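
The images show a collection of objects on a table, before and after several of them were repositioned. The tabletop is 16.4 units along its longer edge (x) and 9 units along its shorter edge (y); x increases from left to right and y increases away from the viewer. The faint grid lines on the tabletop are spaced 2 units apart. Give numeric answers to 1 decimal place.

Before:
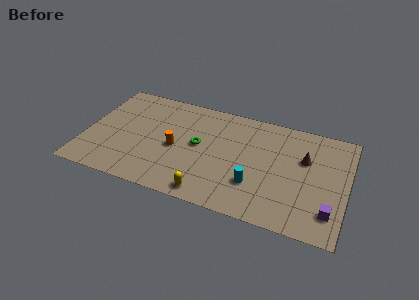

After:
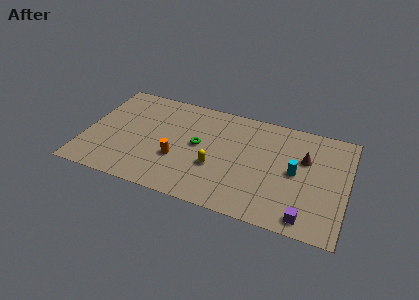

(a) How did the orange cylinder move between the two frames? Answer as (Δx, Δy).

(0.2, -0.9)

The orange cylinder was at about (5.7, 4.1) and moved to about (5.9, 3.2).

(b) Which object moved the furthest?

the cyan cylinder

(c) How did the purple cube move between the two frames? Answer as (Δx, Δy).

(-1.4, -0.9)

From the two frames, the purple cube sits at roughly (15.5, 2.0) before and (14.1, 1.1) after.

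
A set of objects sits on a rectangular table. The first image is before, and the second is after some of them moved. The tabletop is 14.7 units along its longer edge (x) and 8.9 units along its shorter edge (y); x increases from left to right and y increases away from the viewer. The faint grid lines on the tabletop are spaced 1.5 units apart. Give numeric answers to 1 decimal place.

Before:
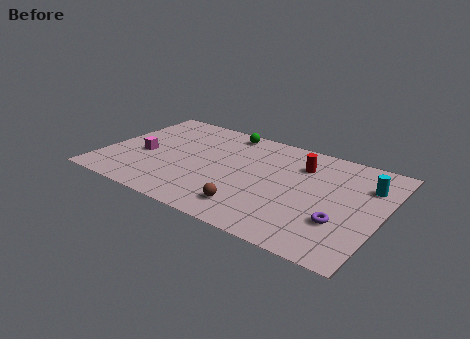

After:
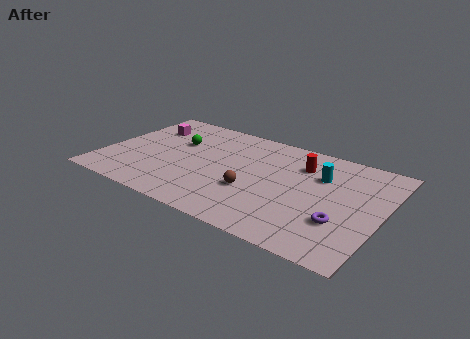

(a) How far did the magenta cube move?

2.7

From (2.1, 3.8) to (1.8, 6.5), the magenta cube covered √(0.3² + 2.7²) ≈ 2.7 units.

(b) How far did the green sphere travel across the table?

3.2

The green sphere moved from about (5.9, 7.9) to (3.6, 5.7), a distance of √(2.3² + 2.2²) ≈ 3.2.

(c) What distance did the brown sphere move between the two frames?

1.5

The brown sphere was near (8.3, 1.7) before and (8.1, 3.2) after, so it travelled √(0.2² + 1.5²) ≈ 1.5 units.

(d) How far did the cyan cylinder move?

2.4

From (13.7, 6.4) to (11.3, 6.1), the cyan cylinder covered √(2.4² + 0.3²) ≈ 2.4 units.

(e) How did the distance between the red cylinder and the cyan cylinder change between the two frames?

-2.3

Before: roughly 3.5 units apart; after: 1.2. That's 2.3 units closer together.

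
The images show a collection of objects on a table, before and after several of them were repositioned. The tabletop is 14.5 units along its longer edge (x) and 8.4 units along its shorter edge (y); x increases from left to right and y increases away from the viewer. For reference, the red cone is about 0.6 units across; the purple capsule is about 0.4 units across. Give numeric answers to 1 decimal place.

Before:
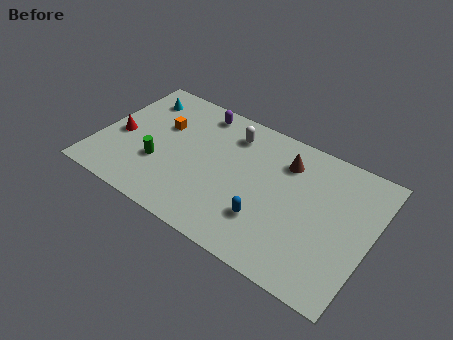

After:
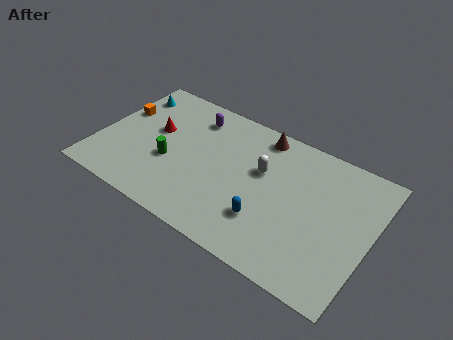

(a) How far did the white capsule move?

2.4

The white capsule was near (6.7, 6.7) before and (8.6, 5.2) after, so it travelled √(1.9² + 1.5²) ≈ 2.4 units.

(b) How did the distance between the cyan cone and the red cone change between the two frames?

-0.5

The distance was about 3.0 in the first image and 2.5 in the second, so they moved 0.5 units closer together.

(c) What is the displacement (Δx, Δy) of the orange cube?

(-2.3, -0.1)

The orange cube was at about (3.1, 5.4) and moved to about (0.8, 5.3).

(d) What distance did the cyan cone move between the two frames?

0.6

The cyan cone moved from about (1.6, 6.7) to (1.0, 6.7), a distance of √(0.6² + 0.0²) ≈ 0.6.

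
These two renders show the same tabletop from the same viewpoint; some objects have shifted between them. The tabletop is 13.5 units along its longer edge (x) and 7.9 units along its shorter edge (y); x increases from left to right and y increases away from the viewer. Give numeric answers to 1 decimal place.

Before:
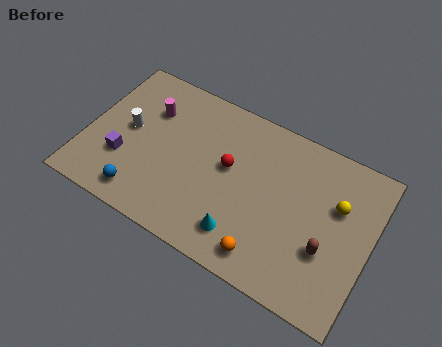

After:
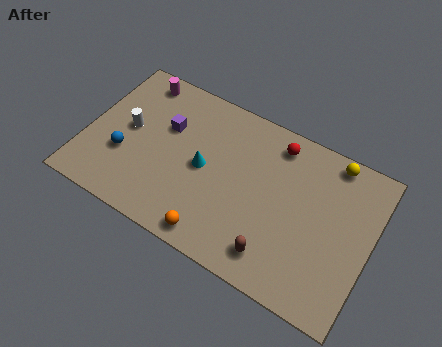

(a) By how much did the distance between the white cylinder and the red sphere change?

+2.4

Before: roughly 4.8 units apart; after: 7.2. That's 2.4 units further apart.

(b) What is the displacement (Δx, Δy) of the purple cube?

(1.7, 2.5)

The purple cube was at about (1.9, 2.6) and moved to about (3.6, 5.1).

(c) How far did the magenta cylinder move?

1.5

From (2.7, 5.6) to (1.9, 6.9), the magenta cylinder covered √(0.8² + 1.3²) ≈ 1.5 units.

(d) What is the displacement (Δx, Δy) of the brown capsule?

(-2.2, -1.4)

The brown capsule started near (11.6, 2.8) and ended near (9.4, 1.4).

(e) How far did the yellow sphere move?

2.1

From (11.8, 5.1) to (11.3, 7.1), the yellow sphere covered √(0.5² + 2.0²) ≈ 2.1 units.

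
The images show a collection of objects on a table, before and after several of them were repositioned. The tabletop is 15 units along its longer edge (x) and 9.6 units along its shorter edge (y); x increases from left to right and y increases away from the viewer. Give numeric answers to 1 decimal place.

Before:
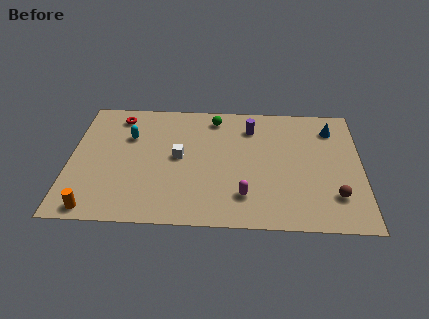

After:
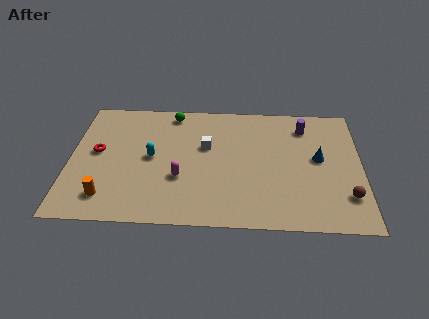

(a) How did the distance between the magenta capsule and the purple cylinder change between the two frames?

+2.4

Before: roughly 5.3 units apart; after: 7.7. That's 2.4 units further apart.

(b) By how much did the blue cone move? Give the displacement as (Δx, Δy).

(-0.7, -2.4)

From the two frames, the blue cone sits at roughly (13.5, 7.6) before and (12.8, 5.2) after.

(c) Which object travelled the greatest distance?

the magenta capsule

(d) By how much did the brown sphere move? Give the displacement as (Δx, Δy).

(0.6, 0.0)

From the two frames, the brown sphere sits at roughly (13.6, 2.4) before and (14.2, 2.4) after.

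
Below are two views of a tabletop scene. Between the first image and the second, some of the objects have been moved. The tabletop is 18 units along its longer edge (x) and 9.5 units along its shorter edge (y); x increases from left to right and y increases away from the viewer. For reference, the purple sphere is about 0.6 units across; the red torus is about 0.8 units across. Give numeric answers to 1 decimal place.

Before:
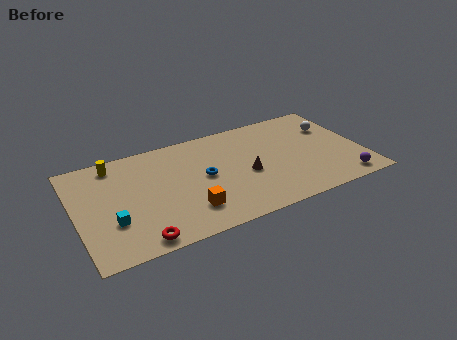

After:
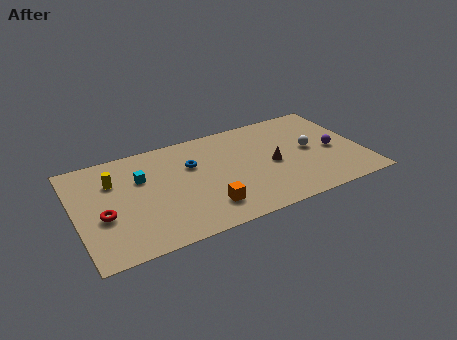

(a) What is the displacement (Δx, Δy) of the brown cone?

(1.7, 0.3)

The brown cone started near (10.6, 4.1) and ended near (12.3, 4.4).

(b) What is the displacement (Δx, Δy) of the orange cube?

(1.1, -0.2)

The orange cube was at about (6.7, 2.3) and moved to about (7.8, 2.1).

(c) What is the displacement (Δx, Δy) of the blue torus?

(-0.6, 1.4)

The blue torus started near (8.0, 4.9) and ended near (7.4, 6.3).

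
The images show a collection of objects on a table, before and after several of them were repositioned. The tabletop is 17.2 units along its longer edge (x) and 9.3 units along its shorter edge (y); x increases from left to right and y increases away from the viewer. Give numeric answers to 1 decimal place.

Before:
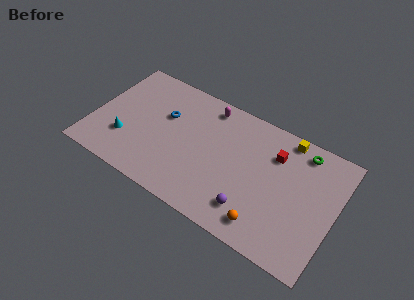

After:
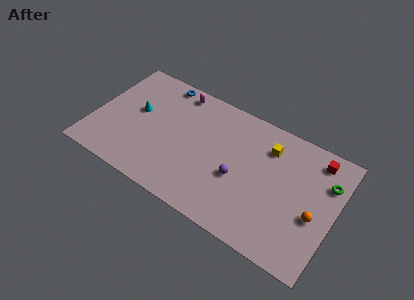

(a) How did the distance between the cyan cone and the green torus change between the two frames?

+0.5

Before: roughly 13.1 units apart; after: 13.6. That's 0.5 units further apart.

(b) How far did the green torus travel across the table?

2.4

From (14.5, 8.0) to (16.4, 6.6), the green torus covered √(1.9² + 1.4²) ≈ 2.4 units.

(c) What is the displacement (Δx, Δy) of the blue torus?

(-0.7, 2.5)

The blue torus started near (4.9, 5.9) and ended near (4.2, 8.4).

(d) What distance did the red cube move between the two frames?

3.0

The red cube was near (12.7, 6.8) before and (15.5, 7.9) after, so it travelled √(2.8² + 1.1²) ≈ 3.0 units.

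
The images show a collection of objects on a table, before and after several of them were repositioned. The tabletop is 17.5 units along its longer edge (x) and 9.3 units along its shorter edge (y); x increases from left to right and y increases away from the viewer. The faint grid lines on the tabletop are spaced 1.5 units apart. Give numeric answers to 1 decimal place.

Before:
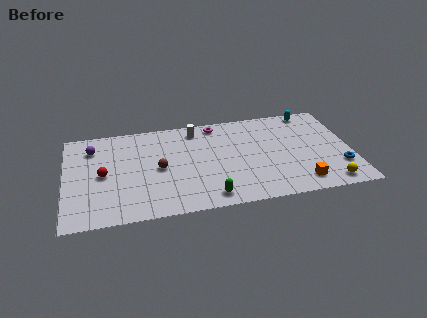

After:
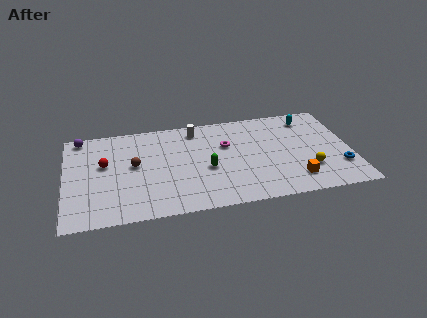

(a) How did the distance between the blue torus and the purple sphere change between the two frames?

+1.0

The distance was about 15.7 in the first image and 16.7 in the second, so they moved 1.0 units further apart.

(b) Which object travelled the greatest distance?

the green capsule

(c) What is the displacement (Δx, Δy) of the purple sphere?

(-0.7, 1.2)

From the two frames, the purple sphere sits at roughly (1.7, 7.2) before and (1.0, 8.4) after.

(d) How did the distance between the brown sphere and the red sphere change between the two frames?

-1.6

They were about 3.4 units apart before and 1.8 after — 1.6 units closer together.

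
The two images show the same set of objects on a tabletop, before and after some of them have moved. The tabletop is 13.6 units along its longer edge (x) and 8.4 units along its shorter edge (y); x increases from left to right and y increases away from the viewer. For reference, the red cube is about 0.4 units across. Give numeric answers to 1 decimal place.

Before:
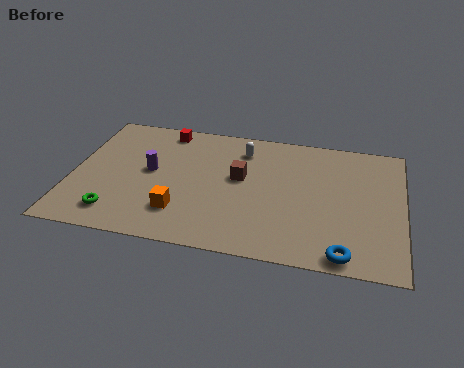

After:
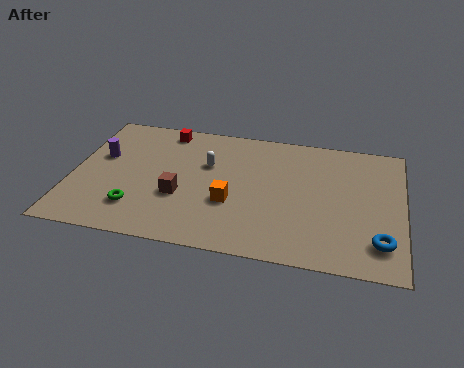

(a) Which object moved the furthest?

the brown cube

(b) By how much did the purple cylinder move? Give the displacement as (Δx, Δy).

(-2.1, 0.6)

From the two frames, the purple cylinder sits at roughly (3.2, 4.5) before and (1.1, 5.1) after.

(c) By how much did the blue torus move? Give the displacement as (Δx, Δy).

(1.4, 1.0)

From the two frames, the blue torus sits at roughly (11.3, 0.8) before and (12.7, 1.8) after.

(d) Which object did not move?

the red cube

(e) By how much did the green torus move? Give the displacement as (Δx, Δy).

(0.8, 0.5)

The green torus started near (2.0, 1.5) and ended near (2.8, 2.0).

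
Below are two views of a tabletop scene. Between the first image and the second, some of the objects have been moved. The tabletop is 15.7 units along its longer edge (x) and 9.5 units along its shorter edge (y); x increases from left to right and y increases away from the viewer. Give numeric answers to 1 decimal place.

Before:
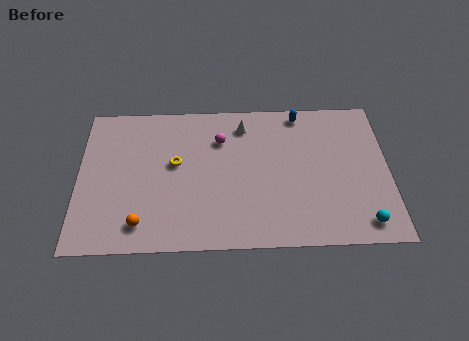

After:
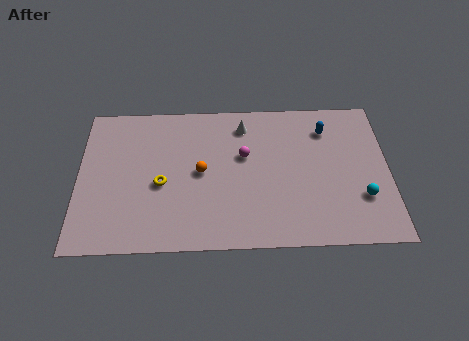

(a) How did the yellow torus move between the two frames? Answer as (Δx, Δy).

(-0.7, -1.3)

The yellow torus started near (4.9, 5.4) and ended near (4.2, 4.1).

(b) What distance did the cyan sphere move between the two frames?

1.6

The cyan sphere moved from about (14.3, 1.3) to (14.3, 2.9), a distance of √(0.0² + 1.6²) ≈ 1.6.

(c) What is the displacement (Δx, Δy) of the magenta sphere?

(1.2, -1.1)

From the two frames, the magenta sphere sits at roughly (7.2, 6.9) before and (8.4, 5.8) after.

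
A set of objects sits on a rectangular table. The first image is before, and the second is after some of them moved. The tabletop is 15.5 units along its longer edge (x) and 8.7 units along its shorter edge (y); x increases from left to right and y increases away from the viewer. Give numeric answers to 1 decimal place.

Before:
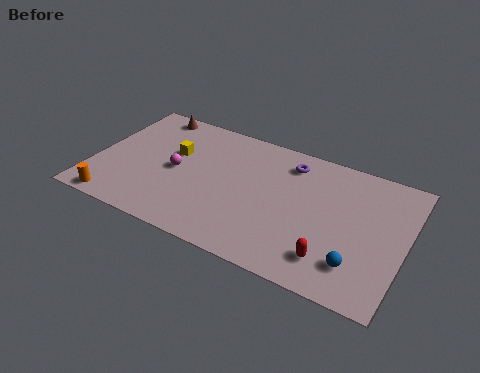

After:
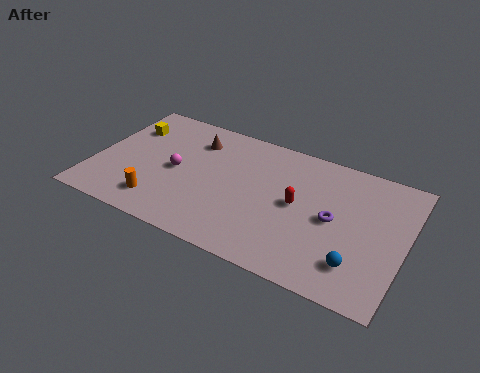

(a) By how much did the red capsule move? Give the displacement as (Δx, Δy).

(-2.0, 2.7)

From the two frames, the red capsule sits at roughly (12.2, 1.8) before and (10.2, 4.5) after.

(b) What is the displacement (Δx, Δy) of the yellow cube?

(-2.5, 0.9)

The yellow cube started near (3.8, 5.4) and ended near (1.3, 6.3).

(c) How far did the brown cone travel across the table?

2.7

The brown cone moved from about (2.2, 7.8) to (4.7, 6.7), a distance of √(2.5² + 1.1²) ≈ 2.7.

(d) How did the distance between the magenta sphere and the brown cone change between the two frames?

-1.5

They were about 4.1 units apart before and 2.6 after — 1.5 units closer together.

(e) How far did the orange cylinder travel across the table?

2.3

The orange cylinder moved from about (1.5, 0.8) to (3.6, 1.7), a distance of √(2.1² + 0.9²) ≈ 2.3.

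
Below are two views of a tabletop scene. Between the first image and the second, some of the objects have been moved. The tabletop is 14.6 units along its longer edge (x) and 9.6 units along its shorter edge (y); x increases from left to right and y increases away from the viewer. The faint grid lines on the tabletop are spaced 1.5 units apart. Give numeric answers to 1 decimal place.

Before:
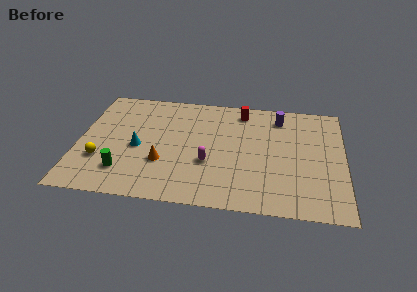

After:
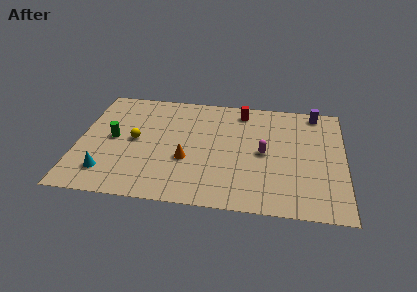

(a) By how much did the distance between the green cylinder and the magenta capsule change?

+3.5

They were about 4.8 units apart before and 8.3 after — 3.5 units further apart.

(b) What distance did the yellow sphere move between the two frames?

2.6

The yellow sphere was near (1.3, 3.0) before and (3.1, 4.9) after, so it travelled √(1.8² + 1.9²) ≈ 2.6 units.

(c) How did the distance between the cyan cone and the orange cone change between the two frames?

+2.8

Before: roughly 1.8 units apart; after: 4.6. That's 2.8 units further apart.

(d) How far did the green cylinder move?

2.8

The green cylinder moved from about (2.6, 2.2) to (1.9, 4.9), a distance of √(0.7² + 2.7²) ≈ 2.8.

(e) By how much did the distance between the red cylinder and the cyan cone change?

+2.7

Before: roughly 6.8 units apart; after: 9.5. That's 2.7 units further apart.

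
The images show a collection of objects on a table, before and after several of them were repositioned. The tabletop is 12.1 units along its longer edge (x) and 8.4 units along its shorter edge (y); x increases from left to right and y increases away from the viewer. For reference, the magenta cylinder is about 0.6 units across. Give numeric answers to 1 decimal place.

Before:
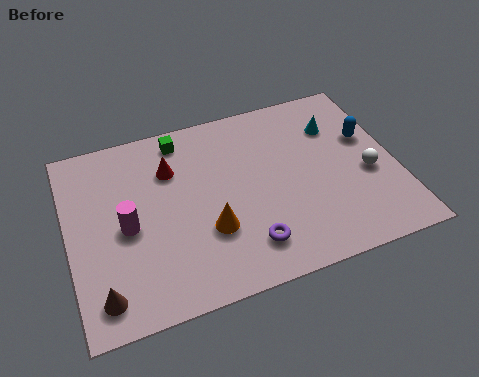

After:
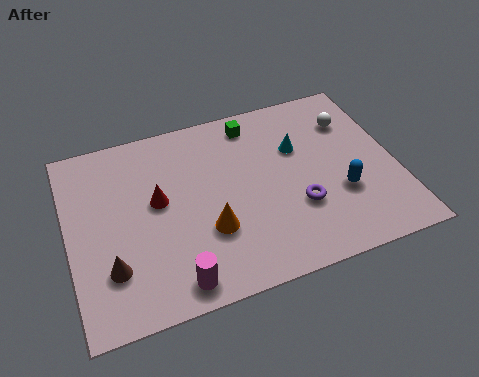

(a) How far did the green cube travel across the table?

2.7

The green cube was near (4.4, 7.3) before and (7.1, 7.2) after, so it travelled √(2.7² + 0.1²) ≈ 2.7 units.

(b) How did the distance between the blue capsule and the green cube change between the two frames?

-2.0

They were about 7.1 units apart before and 5.1 after — 2.0 units closer together.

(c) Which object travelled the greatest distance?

the magenta cylinder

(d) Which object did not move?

the orange cone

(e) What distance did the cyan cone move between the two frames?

1.6

The cyan cone moved from about (10.1, 6.1) to (8.6, 5.5), a distance of √(1.5² + 0.6²) ≈ 1.6.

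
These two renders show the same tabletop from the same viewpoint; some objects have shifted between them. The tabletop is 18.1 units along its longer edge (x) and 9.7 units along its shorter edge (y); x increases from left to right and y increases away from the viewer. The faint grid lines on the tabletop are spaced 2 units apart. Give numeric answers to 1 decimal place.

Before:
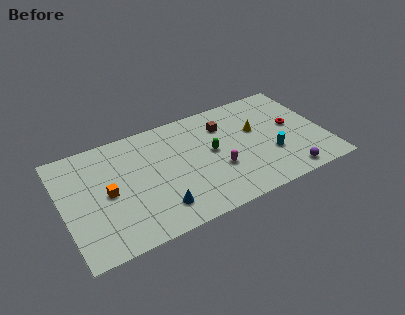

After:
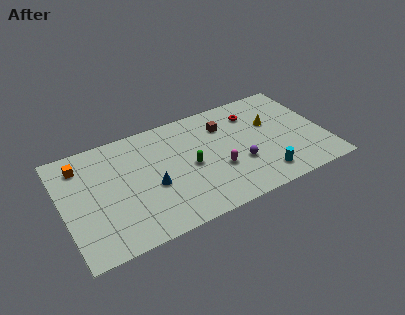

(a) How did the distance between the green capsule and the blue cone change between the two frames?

-2.4

Before: roughly 5.2 units apart; after: 2.8. That's 2.4 units closer together.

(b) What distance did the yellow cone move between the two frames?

1.1

The yellow cone moved from about (13.5, 5.9) to (14.6, 6.1), a distance of √(1.1² + 0.2²) ≈ 1.1.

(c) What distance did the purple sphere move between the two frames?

3.8

The purple sphere was near (15.0, 1.1) before and (12.0, 3.4) after, so it travelled √(3.0² + 2.3²) ≈ 3.8 units.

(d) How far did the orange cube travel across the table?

3.4

The orange cube moved from about (3.0, 4.7) to (1.5, 7.8), a distance of √(1.5² + 3.1²) ≈ 3.4.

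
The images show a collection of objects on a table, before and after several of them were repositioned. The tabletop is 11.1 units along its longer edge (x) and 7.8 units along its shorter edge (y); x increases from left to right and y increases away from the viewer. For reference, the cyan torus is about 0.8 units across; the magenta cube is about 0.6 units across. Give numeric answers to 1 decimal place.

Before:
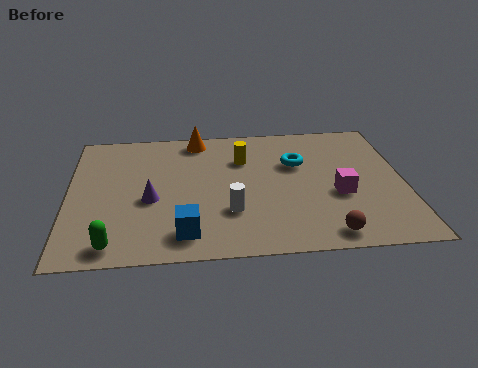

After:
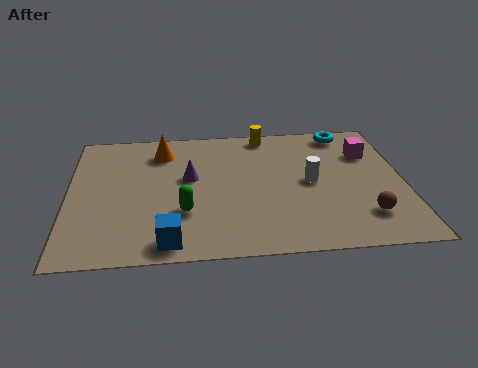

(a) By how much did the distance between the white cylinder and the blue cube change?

+3.7

The distance was about 1.9 in the first image and 5.6 in the second, so they moved 3.7 units further apart.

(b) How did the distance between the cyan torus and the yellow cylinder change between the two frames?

+0.9

Before: roughly 1.8 units apart; after: 2.7. That's 0.9 units further apart.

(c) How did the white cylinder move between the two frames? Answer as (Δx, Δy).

(2.7, 1.5)

The white cylinder was at about (5.3, 2.4) and moved to about (8.0, 3.9).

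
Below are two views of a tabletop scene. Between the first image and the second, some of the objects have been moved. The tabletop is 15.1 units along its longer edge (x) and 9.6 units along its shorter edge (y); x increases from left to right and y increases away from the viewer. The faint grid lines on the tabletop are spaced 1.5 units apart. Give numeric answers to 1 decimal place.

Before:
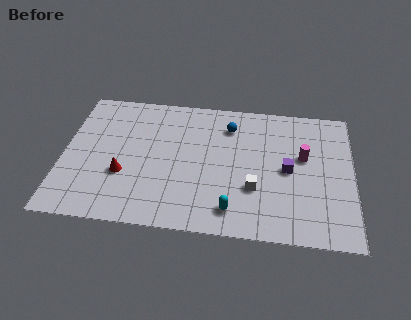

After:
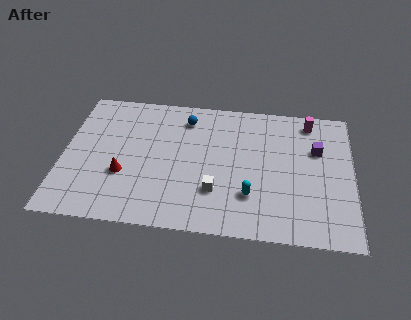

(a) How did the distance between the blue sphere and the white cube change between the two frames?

+0.8

The distance was about 4.5 in the first image and 5.3 in the second, so they moved 0.8 units further apart.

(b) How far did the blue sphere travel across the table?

2.3

The blue sphere moved from about (8.6, 7.5) to (6.3, 7.8), a distance of √(2.3² + 0.3²) ≈ 2.3.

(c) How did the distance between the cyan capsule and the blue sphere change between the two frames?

+0.3

The distance was about 5.9 in the first image and 6.2 in the second, so they moved 0.3 units further apart.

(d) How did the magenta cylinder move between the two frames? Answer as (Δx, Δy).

(0.3, 2.6)

From the two frames, the magenta cylinder sits at roughly (12.5, 5.7) before and (12.8, 8.3) after.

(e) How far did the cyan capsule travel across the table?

1.4

The cyan capsule moved from about (8.9, 1.6) to (9.8, 2.7), a distance of √(0.9² + 1.1²) ≈ 1.4.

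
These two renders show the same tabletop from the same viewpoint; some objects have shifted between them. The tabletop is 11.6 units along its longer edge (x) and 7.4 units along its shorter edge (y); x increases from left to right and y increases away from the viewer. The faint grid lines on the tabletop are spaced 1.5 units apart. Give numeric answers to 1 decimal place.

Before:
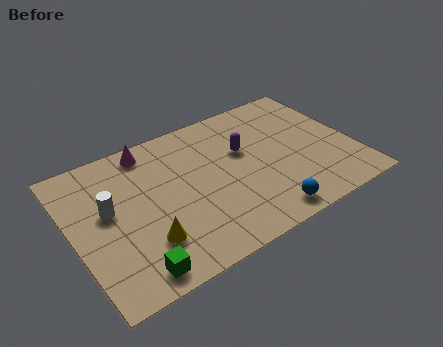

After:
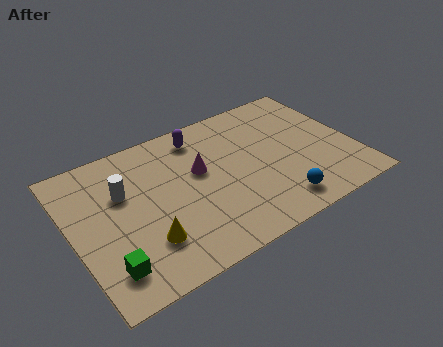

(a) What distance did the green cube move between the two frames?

1.1

The green cube was near (2.0, 0.9) before and (1.1, 1.5) after, so it travelled √(0.9² + 0.6²) ≈ 1.1 units.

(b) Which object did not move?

the yellow cone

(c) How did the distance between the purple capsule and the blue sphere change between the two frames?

+1.8

Before: roughly 3.7 units apart; after: 5.5. That's 1.8 units further apart.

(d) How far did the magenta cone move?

2.8

The magenta cone moved from about (3.5, 6.5) to (5.3, 4.4), a distance of √(1.8² + 2.1²) ≈ 2.8.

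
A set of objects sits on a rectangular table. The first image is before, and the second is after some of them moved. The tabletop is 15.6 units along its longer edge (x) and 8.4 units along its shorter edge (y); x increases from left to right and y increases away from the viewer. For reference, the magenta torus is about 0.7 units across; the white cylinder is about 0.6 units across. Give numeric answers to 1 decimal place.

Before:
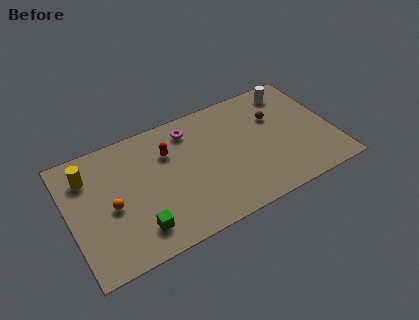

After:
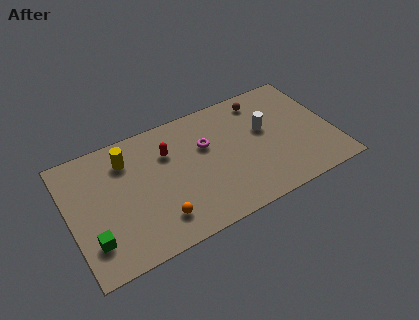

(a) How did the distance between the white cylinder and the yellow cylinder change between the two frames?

-4.1

The distance was about 12.3 in the first image and 8.2 in the second, so they moved 4.1 units closer together.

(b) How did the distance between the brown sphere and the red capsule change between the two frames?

-0.5

Before: roughly 6.4 units apart; after: 5.9. That's 0.5 units closer together.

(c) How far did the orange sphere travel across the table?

3.2

The orange sphere was near (2.4, 3.8) before and (4.9, 1.8) after, so it travelled √(2.5² + 2.0²) ≈ 3.2 units.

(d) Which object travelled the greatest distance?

the orange sphere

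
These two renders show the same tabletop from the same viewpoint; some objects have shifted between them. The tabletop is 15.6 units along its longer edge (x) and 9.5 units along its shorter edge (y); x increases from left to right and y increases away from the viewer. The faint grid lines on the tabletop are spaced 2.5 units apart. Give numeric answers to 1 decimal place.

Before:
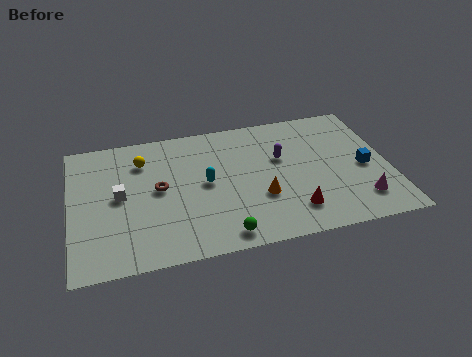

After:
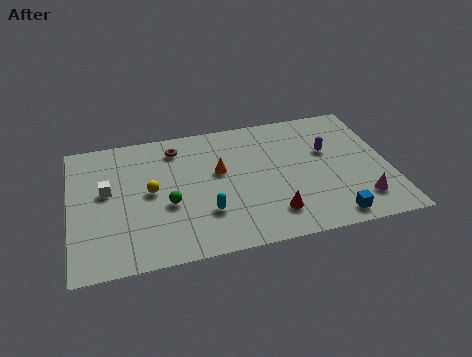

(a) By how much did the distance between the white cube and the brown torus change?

+2.3

Before: roughly 1.9 units apart; after: 4.2. That's 2.3 units further apart.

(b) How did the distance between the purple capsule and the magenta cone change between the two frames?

-1.2

They were about 5.3 units apart before and 4.1 after — 1.2 units closer together.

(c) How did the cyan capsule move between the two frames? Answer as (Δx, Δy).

(-0.1, -2.1)

The cyan capsule started near (6.6, 4.9) and ended near (6.5, 2.8).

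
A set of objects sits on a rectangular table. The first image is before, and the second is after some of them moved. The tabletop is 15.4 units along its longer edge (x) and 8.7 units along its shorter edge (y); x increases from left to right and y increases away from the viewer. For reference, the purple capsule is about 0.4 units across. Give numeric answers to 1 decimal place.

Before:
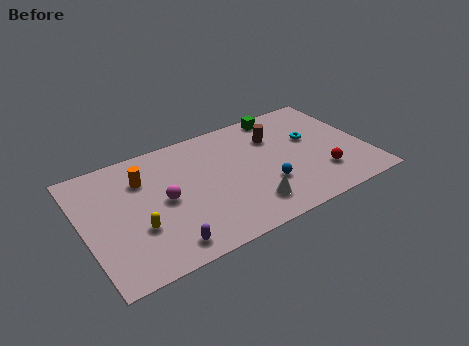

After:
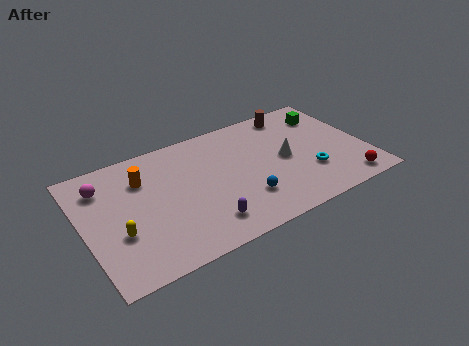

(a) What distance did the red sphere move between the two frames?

1.7

The red sphere moved from about (12.7, 2.3) to (13.9, 1.1), a distance of √(1.2² + 1.2²) ≈ 1.7.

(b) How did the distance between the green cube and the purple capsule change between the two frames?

-0.7

The distance was about 9.9 in the first image and 9.2 in the second, so they moved 0.7 units closer together.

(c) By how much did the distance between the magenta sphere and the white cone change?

+5.0

They were about 5.0 units apart before and 10.0 after — 5.0 units further apart.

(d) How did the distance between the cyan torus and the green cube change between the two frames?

+1.4

The distance was about 2.9 in the first image and 4.3 in the second, so they moved 1.4 units further apart.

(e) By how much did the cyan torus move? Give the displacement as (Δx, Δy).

(-0.5, -2.5)

The cyan torus was at about (12.6, 5.2) and moved to about (12.1, 2.7).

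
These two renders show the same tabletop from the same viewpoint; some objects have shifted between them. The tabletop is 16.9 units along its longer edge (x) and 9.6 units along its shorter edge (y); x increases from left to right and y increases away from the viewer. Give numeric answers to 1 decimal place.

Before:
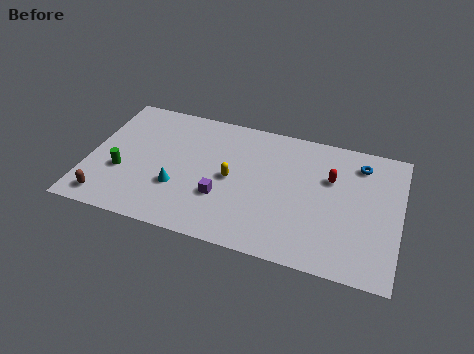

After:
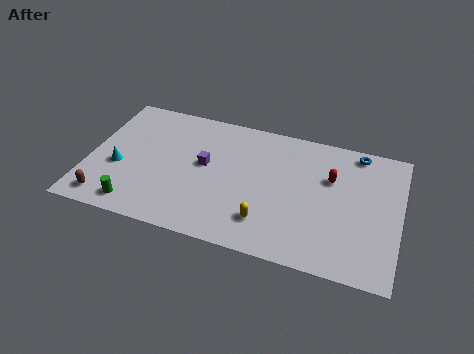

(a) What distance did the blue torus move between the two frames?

0.8

The blue torus was near (14.6, 7.8) before and (14.4, 8.6) after, so it travelled √(0.2² + 0.8²) ≈ 0.8 units.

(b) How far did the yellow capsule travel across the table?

3.3

From (7.8, 4.7) to (9.9, 2.2), the yellow capsule covered √(2.1² + 2.5²) ≈ 3.3 units.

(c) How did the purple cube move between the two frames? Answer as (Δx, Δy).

(-1.1, 2.1)

The purple cube was at about (7.4, 3.2) and moved to about (6.3, 5.3).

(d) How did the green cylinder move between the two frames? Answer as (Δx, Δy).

(1.0, -2.2)

The green cylinder was at about (1.9, 3.5) and moved to about (2.9, 1.3).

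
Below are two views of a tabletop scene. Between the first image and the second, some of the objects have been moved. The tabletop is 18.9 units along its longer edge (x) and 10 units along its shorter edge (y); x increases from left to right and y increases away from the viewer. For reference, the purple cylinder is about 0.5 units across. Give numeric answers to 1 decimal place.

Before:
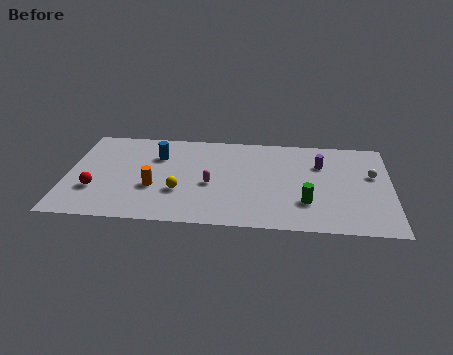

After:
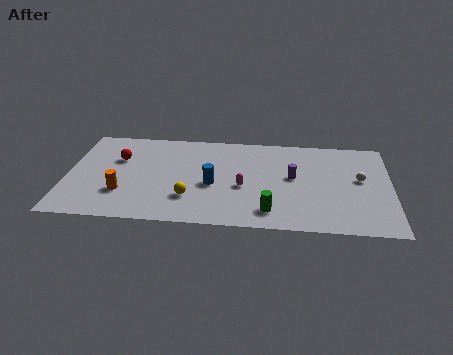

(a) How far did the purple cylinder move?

2.2

The purple cylinder moved from about (14.8, 7.0) to (13.2, 5.5), a distance of √(1.6² + 1.5²) ≈ 2.2.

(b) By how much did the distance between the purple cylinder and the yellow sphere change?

-2.4

They were about 9.0 units apart before and 6.6 after — 2.4 units closer together.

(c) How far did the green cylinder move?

2.4

The green cylinder moved from about (14.0, 2.9) to (11.9, 1.8), a distance of √(2.1² + 1.1²) ≈ 2.4.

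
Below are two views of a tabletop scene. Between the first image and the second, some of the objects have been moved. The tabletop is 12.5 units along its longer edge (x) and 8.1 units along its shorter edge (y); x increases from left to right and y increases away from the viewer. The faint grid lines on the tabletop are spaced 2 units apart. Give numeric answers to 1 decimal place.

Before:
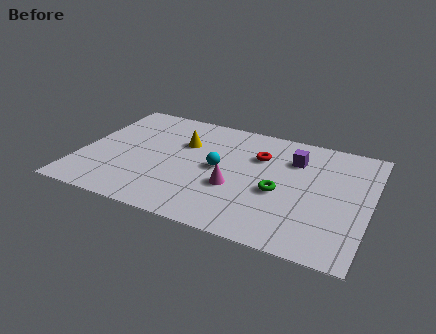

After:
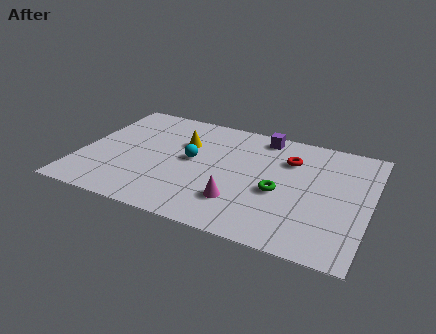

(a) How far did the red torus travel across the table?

1.3

The red torus moved from about (7.6, 5.6) to (8.9, 5.8), a distance of √(1.3² + 0.2²) ≈ 1.3.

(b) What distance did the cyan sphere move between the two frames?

1.2

From (6.0, 4.1) to (4.8, 4.3), the cyan sphere covered √(1.2² + 0.2²) ≈ 1.2 units.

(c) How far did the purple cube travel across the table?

1.9

The purple cube was near (9.1, 5.9) before and (7.6, 7.1) after, so it travelled √(1.5² + 1.2²) ≈ 1.9 units.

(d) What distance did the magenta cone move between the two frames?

0.9

From (6.8, 3.0) to (7.1, 2.1), the magenta cone covered √(0.3² + 0.9²) ≈ 0.9 units.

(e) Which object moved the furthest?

the purple cube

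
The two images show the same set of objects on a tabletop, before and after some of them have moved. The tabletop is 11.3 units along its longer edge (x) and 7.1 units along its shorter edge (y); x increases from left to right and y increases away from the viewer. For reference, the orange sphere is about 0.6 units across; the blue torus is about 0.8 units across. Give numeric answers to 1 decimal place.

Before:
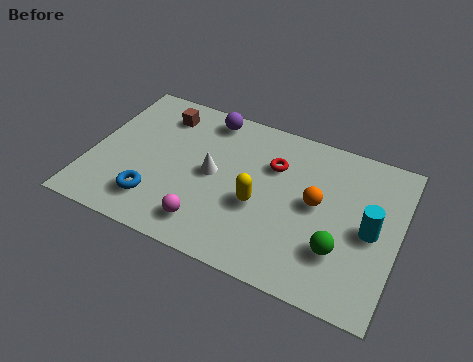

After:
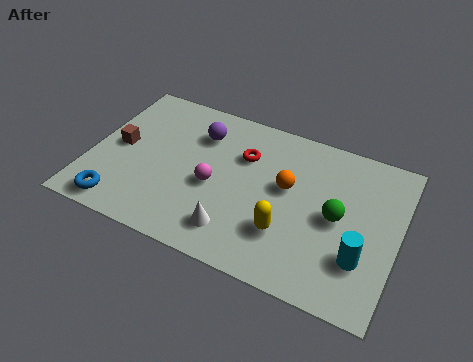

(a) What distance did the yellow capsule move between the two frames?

1.4

From (6.3, 2.9) to (7.4, 2.1), the yellow capsule covered √(1.1² + 0.8²) ≈ 1.4 units.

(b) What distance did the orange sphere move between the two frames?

1.1

The orange sphere moved from about (8.3, 3.8) to (7.2, 4.1), a distance of √(1.1² + 0.3²) ≈ 1.1.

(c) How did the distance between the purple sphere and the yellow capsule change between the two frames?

+0.8

Before: roughly 4.0 units apart; after: 4.8. That's 0.8 units further apart.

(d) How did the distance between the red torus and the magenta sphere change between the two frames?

-2.1

The distance was about 4.1 in the first image and 2.0 in the second, so they moved 2.1 units closer together.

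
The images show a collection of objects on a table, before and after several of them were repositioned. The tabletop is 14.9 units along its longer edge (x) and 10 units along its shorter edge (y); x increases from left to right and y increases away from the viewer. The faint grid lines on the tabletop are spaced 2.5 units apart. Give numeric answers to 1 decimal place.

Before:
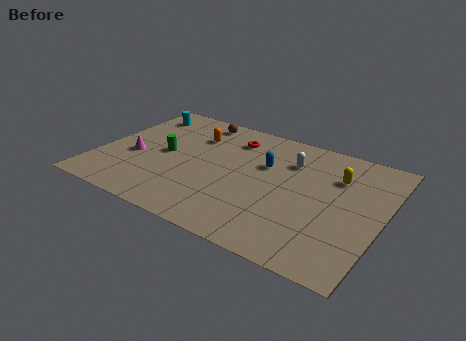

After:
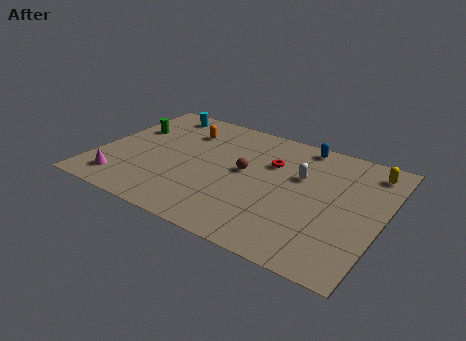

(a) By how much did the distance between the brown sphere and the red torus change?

-0.5

The distance was about 2.3 in the first image and 1.8 in the second, so they moved 0.5 units closer together.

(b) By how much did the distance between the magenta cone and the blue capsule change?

+4.1

They were about 7.1 units apart before and 11.2 after — 4.1 units further apart.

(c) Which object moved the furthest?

the brown sphere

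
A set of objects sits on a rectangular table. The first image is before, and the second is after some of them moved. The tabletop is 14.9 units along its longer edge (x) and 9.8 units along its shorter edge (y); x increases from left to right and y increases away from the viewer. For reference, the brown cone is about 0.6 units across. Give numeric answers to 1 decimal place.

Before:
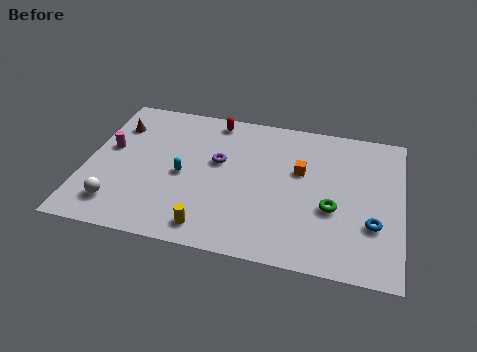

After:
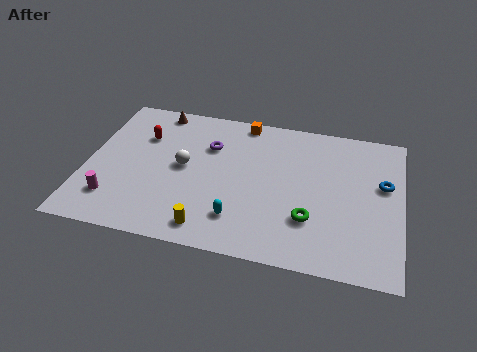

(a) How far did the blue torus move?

2.7

The blue torus was near (13.6, 3.2) before and (14.0, 5.9) after, so it travelled √(0.4² + 2.7²) ≈ 2.7 units.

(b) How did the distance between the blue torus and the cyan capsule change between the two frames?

-1.5

Before: roughly 9.1 units apart; after: 7.6. That's 1.5 units closer together.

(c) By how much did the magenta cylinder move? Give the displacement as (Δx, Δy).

(0.5, -3.4)

The magenta cylinder started near (1.0, 5.6) and ended near (1.5, 2.2).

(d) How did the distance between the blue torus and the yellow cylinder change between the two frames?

+1.4

They were about 7.7 units apart before and 9.1 after — 1.4 units further apart.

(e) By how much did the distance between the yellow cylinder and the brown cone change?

+0.4

They were about 7.7 units apart before and 8.1 after — 0.4 units further apart.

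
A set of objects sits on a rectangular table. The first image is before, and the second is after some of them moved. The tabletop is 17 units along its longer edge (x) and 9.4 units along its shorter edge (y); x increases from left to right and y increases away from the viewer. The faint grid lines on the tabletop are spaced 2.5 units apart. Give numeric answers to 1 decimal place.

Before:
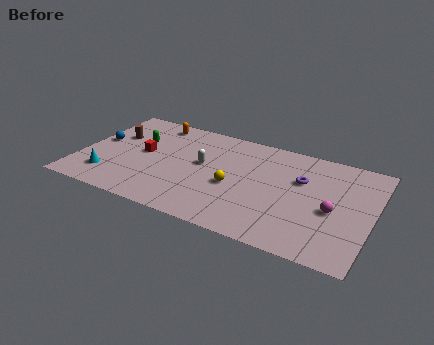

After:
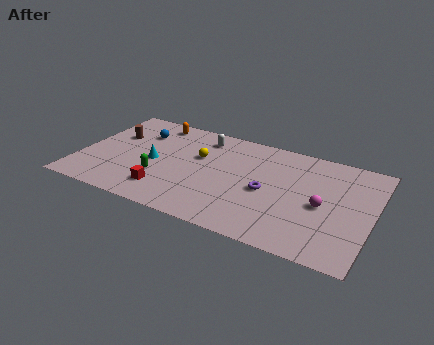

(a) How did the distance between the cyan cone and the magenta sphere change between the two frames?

-3.2

The distance was about 13.1 in the first image and 9.9 in the second, so they moved 3.2 units closer together.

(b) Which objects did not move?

the brown cylinder and the orange capsule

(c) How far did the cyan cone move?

3.3

From (1.9, 2.1) to (4.3, 4.4), the cyan cone covered √(2.4² + 2.3²) ≈ 3.3 units.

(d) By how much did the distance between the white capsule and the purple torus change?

-0.3

They were about 5.8 units apart before and 5.5 after — 0.3 units closer together.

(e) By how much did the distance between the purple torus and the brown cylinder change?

-1.6

Before: roughly 11.1 units apart; after: 9.5. That's 1.6 units closer together.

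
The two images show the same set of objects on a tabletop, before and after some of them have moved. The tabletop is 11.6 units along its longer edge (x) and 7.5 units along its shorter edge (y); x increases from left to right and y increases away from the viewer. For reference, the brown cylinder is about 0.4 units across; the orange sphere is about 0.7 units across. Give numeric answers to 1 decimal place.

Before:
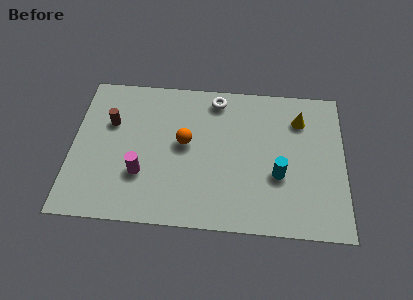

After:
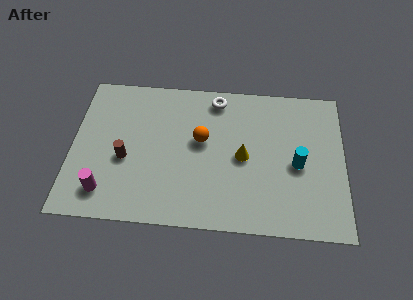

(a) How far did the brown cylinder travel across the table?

1.9

The brown cylinder was near (1.6, 4.9) before and (2.3, 3.1) after, so it travelled √(0.7² + 1.8²) ≈ 1.9 units.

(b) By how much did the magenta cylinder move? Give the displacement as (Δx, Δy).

(-1.5, -1.0)

From the two frames, the magenta cylinder sits at roughly (3.0, 2.4) before and (1.5, 1.4) after.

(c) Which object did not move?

the white torus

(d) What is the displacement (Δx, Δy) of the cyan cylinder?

(0.8, 0.6)

The cyan cylinder started near (8.8, 2.8) and ended near (9.6, 3.4).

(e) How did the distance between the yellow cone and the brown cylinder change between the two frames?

-3.1

Before: roughly 8.1 units apart; after: 5.0. That's 3.1 units closer together.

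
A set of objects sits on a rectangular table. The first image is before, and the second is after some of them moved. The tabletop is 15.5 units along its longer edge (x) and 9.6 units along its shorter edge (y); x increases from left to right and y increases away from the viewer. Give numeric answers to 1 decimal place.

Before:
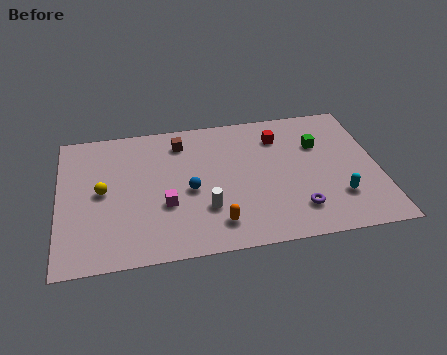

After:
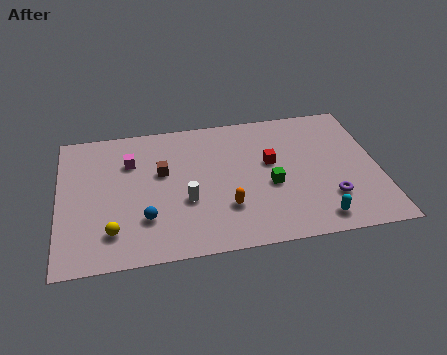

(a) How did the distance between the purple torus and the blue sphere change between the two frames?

+3.3

They were about 5.6 units apart before and 8.9 after — 3.3 units further apart.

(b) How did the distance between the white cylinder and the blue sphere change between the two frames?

+0.6

They were about 1.6 units apart before and 2.2 after — 0.6 units further apart.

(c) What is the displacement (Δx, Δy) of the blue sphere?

(-2.2, -1.6)

The blue sphere started near (6.3, 4.3) and ended near (4.1, 2.7).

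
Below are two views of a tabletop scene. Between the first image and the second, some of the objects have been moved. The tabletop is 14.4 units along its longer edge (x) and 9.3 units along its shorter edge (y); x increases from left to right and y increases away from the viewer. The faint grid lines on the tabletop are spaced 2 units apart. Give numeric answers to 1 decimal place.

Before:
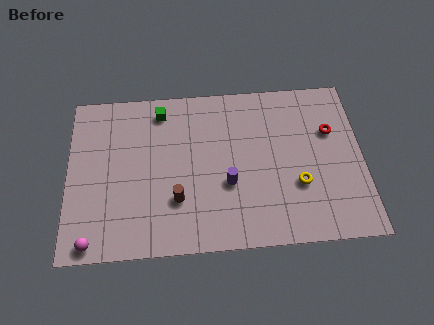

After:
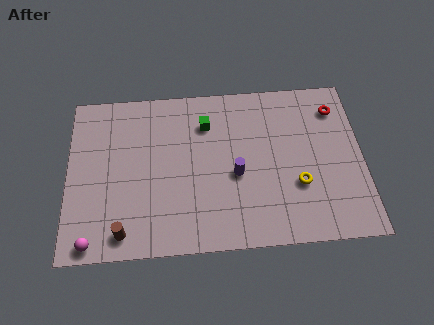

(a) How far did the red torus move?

1.3

The red torus moved from about (12.9, 6.1) to (13.2, 7.4), a distance of √(0.3² + 1.3²) ≈ 1.3.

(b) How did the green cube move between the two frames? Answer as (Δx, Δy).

(2.2, -0.9)

The green cube was at about (4.6, 7.9) and moved to about (6.8, 7.0).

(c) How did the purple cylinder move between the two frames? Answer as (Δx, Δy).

(0.4, 0.5)

The purple cylinder started near (7.8, 3.5) and ended near (8.2, 4.0).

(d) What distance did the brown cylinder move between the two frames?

3.1

The brown cylinder moved from about (5.3, 2.8) to (2.7, 1.2), a distance of √(2.6² + 1.6²) ≈ 3.1.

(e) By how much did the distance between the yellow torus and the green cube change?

-2.3

Before: roughly 8.1 units apart; after: 5.8. That's 2.3 units closer together.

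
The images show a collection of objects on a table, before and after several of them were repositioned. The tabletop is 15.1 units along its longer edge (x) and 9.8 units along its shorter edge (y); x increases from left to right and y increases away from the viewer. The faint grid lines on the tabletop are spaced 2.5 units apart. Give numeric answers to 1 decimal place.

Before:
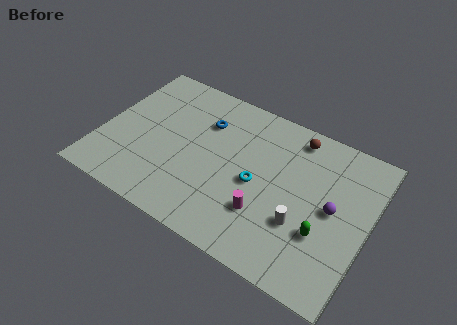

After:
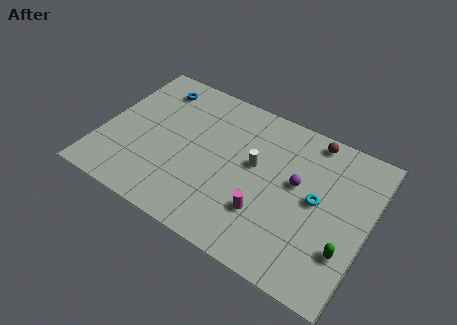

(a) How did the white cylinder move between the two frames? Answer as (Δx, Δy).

(-3.0, 2.3)

From the two frames, the white cylinder sits at roughly (11.6, 3.3) before and (8.6, 5.6) after.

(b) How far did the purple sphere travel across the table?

2.2

The purple sphere moved from about (13.1, 5.0) to (11.0, 5.6), a distance of √(2.1² + 0.6²) ≈ 2.2.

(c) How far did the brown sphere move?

0.9

From (10.5, 8.5) to (11.4, 8.8), the brown sphere covered √(0.9² + 0.3²) ≈ 0.9 units.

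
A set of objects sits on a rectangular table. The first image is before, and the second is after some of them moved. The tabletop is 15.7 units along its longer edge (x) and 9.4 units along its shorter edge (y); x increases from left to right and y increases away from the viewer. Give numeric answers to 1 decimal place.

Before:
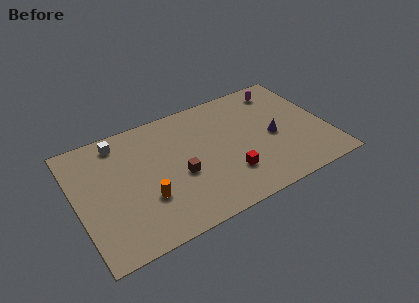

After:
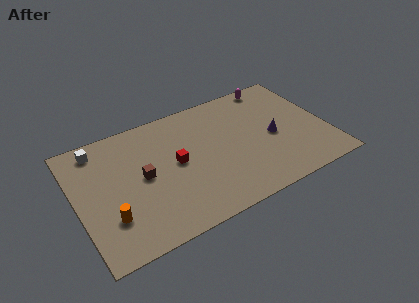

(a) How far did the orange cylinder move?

2.3

The orange cylinder was near (4.1, 3.1) before and (1.8, 2.7) after, so it travelled √(2.3² + 0.4²) ≈ 2.3 units.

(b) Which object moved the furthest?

the red cube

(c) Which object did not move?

the purple cone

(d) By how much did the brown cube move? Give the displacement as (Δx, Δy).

(-2.2, 0.9)

The brown cube was at about (6.3, 3.9) and moved to about (4.1, 4.8).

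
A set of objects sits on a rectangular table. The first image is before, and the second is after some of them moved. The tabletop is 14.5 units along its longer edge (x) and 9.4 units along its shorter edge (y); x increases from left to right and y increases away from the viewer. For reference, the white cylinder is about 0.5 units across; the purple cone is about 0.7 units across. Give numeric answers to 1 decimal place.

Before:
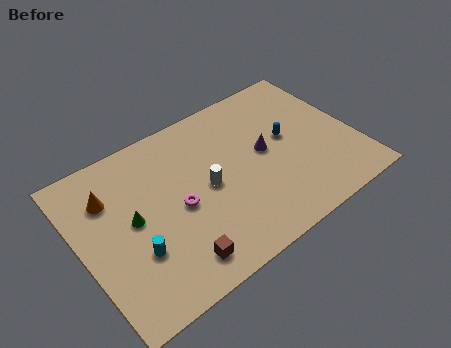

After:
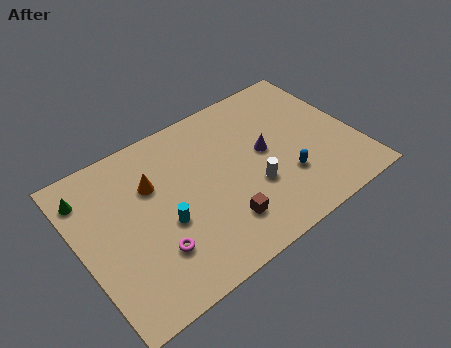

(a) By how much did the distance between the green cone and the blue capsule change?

+2.3

They were about 8.4 units apart before and 10.7 after — 2.3 units further apart.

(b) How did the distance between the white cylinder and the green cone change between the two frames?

+5.1

They were about 3.9 units apart before and 9.0 after — 5.1 units further apart.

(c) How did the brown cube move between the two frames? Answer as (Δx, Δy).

(2.6, 0.7)

From the two frames, the brown cube sits at roughly (4.3, 1.5) before and (6.9, 2.2) after.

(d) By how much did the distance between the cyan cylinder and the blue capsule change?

-2.5

Before: roughly 8.9 units apart; after: 6.4. That's 2.5 units closer together.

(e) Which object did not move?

the purple cone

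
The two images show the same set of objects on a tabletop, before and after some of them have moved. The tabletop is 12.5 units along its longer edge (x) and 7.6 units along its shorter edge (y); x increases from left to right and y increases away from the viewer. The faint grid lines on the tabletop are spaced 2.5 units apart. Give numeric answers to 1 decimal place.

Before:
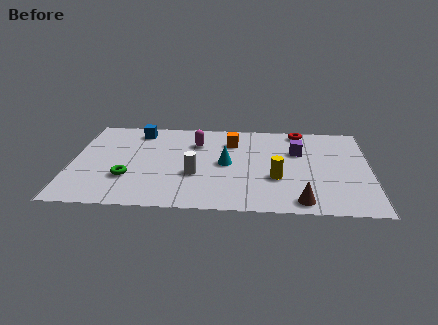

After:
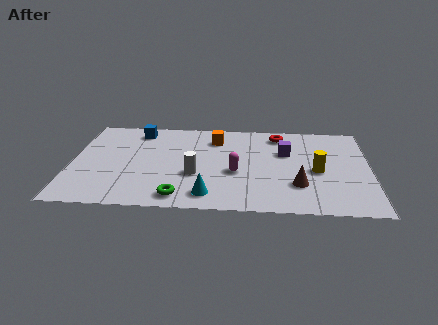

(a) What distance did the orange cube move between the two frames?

0.7

The orange cube moved from about (6.7, 5.7) to (6.0, 5.9), a distance of √(0.7² + 0.2²) ≈ 0.7.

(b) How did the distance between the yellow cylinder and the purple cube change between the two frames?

-0.5

They were about 2.5 units apart before and 2.0 after — 0.5 units closer together.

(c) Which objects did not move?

the blue cube and the white cylinder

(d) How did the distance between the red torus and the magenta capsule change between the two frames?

-0.8

They were about 4.6 units apart before and 3.8 after — 0.8 units closer together.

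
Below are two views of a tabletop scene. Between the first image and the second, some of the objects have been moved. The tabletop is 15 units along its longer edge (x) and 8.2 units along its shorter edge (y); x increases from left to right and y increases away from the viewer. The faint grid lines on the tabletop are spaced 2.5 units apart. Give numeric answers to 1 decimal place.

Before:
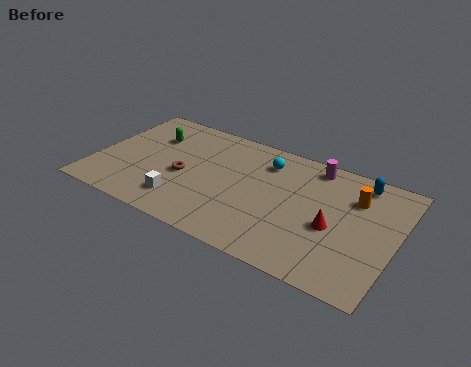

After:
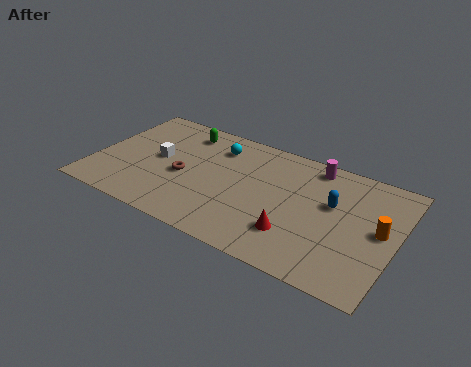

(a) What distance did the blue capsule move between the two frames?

2.4

From (12.9, 7.1) to (11.8, 5.0), the blue capsule covered √(1.1² + 2.1²) ≈ 2.4 units.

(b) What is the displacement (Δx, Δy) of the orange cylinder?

(1.4, -1.6)

From the two frames, the orange cylinder sits at roughly (12.8, 5.9) before and (14.2, 4.3) after.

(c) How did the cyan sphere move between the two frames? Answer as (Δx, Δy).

(-2.5, 0.0)

From the two frames, the cyan sphere sits at roughly (8.3, 6.4) before and (5.8, 6.4) after.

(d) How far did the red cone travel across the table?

2.1

The red cone was near (12.0, 3.5) before and (10.3, 2.2) after, so it travelled √(1.7² + 1.3²) ≈ 2.1 units.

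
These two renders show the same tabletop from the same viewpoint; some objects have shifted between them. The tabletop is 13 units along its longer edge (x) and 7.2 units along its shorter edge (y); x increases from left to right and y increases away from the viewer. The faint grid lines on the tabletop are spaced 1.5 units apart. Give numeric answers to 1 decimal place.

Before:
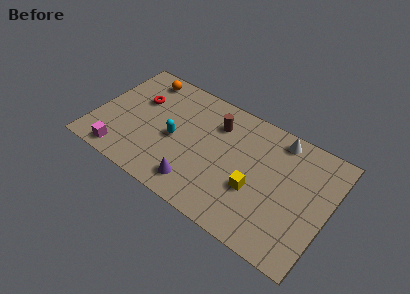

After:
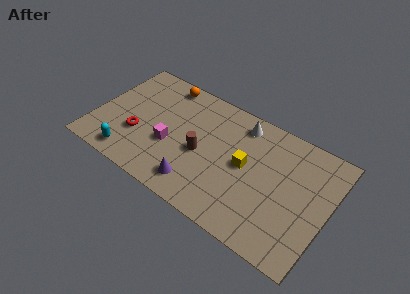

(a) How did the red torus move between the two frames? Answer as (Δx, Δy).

(0.3, -2.2)

The red torus was at about (2.2, 4.7) and moved to about (2.5, 2.5).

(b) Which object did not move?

the purple cone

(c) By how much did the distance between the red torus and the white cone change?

-1.5

They were about 7.9 units apart before and 6.4 after — 1.5 units closer together.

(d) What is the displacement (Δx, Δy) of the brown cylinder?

(-0.5, -2.2)

From the two frames, the brown cylinder sits at roughly (6.5, 5.4) before and (6.0, 3.2) after.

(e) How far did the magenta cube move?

3.1

The magenta cube was near (1.9, 0.9) before and (4.3, 2.8) after, so it travelled √(2.4² + 1.9²) ≈ 3.1 units.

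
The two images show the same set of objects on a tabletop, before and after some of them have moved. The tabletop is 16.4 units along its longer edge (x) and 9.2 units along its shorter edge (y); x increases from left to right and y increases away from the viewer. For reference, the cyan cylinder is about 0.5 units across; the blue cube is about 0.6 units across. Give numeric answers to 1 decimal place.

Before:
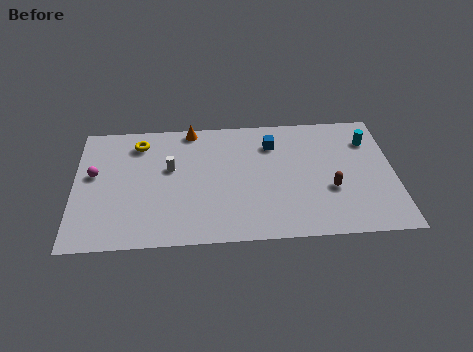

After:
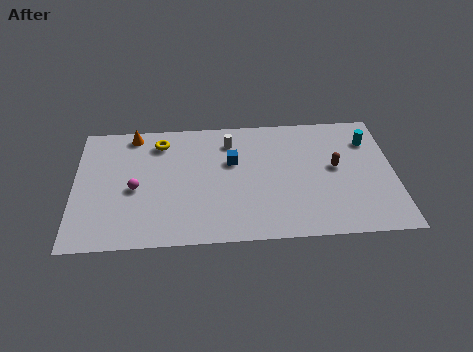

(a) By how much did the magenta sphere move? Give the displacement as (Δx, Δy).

(2.1, -1.2)

The magenta sphere started near (1.0, 5.3) and ended near (3.1, 4.1).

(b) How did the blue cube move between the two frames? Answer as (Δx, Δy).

(-2.1, -1.2)

From the two frames, the blue cube sits at roughly (10.2, 7.0) before and (8.1, 5.8) after.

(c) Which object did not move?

the cyan cylinder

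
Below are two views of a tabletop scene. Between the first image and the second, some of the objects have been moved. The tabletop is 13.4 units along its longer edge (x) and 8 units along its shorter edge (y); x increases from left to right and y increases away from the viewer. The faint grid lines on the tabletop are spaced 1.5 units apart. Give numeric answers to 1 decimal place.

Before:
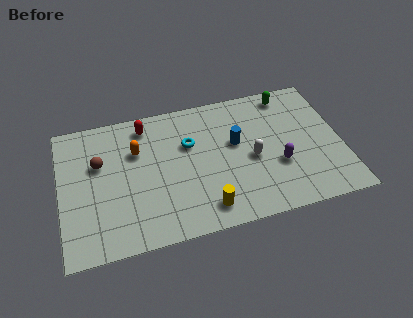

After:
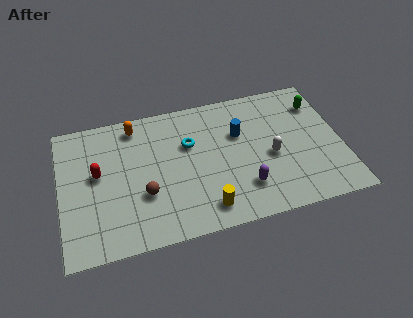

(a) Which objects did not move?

the yellow cylinder and the cyan torus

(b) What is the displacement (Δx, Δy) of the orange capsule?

(0.0, 1.5)

From the two frames, the orange capsule sits at roughly (3.7, 5.4) before and (3.7, 6.9) after.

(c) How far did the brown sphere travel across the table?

3.0

The brown sphere moved from about (1.9, 5.1) to (3.9, 2.8), a distance of √(2.0² + 2.3²) ≈ 3.0.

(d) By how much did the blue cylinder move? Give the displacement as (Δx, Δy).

(0.2, 0.5)

From the two frames, the blue cylinder sits at roughly (8.4, 4.7) before and (8.6, 5.2) after.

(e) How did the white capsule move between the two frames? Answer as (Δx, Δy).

(0.9, -0.1)

The white capsule started near (9.1, 3.6) and ended near (10.0, 3.5).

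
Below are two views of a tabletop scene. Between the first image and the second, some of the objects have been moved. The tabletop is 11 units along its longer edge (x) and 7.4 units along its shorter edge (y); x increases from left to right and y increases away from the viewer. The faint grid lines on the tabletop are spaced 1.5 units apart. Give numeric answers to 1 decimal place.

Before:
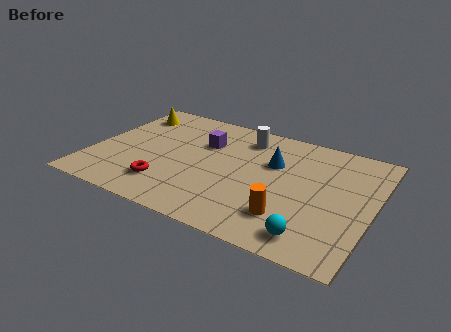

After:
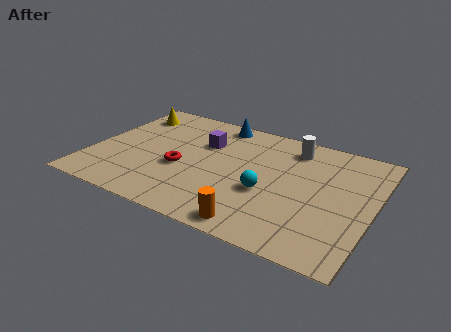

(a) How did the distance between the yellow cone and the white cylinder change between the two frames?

+1.9

Before: roughly 4.7 units apart; after: 6.6. That's 1.9 units further apart.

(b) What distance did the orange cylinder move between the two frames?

1.5

The orange cylinder moved from about (8.0, 1.8) to (6.9, 0.8), a distance of √(1.1² + 1.0²) ≈ 1.5.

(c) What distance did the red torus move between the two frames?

1.4

The red torus was near (3.2, 1.7) before and (3.6, 3.0) after, so it travelled √(0.4² + 1.3²) ≈ 1.4 units.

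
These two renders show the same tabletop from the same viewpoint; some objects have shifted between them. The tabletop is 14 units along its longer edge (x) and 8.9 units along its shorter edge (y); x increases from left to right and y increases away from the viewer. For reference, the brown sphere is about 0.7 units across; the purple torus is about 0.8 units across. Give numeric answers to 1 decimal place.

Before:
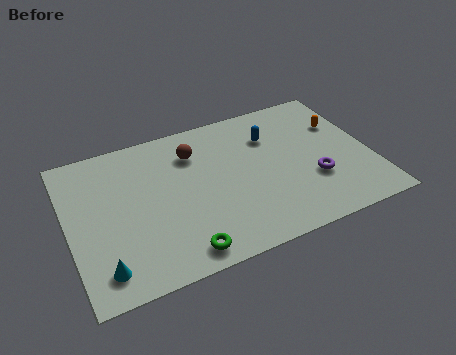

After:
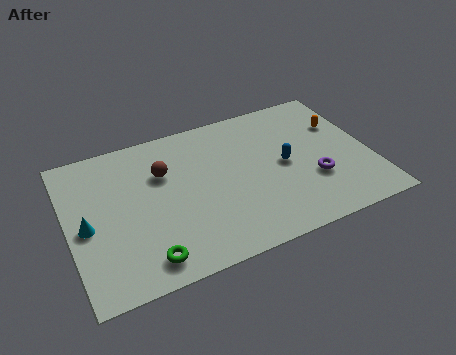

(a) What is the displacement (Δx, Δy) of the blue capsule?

(0.4, -2.0)

The blue capsule started near (9.6, 6.4) and ended near (10.0, 4.4).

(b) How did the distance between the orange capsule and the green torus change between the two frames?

+1.3

They were about 9.5 units apart before and 10.8 after — 1.3 units further apart.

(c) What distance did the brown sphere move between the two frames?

1.7

The brown sphere was near (6.0, 6.7) before and (4.5, 6.0) after, so it travelled √(1.5² + 0.7²) ≈ 1.7 units.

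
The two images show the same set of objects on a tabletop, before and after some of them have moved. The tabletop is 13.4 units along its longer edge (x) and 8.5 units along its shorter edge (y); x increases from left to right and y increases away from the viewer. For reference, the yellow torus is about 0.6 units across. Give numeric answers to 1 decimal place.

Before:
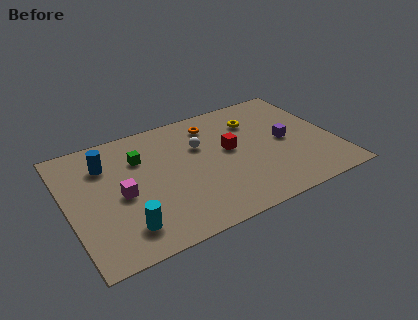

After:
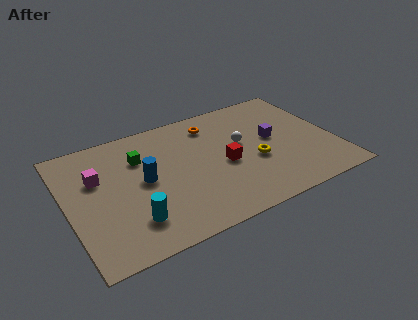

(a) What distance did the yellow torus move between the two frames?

2.9

From (9.7, 6.3) to (9.3, 3.4), the yellow torus covered √(0.4² + 2.9²) ≈ 2.9 units.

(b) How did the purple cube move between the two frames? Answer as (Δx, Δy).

(-0.6, 0.4)

The purple cube started near (11.0, 4.2) and ended near (10.4, 4.6).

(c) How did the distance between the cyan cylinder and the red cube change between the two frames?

-1.2

Before: roughly 6.4 units apart; after: 5.2. That's 1.2 units closer together.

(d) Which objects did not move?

the green cube and the orange torus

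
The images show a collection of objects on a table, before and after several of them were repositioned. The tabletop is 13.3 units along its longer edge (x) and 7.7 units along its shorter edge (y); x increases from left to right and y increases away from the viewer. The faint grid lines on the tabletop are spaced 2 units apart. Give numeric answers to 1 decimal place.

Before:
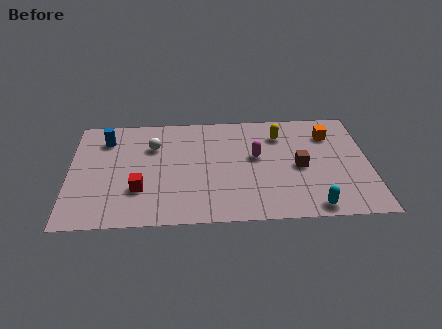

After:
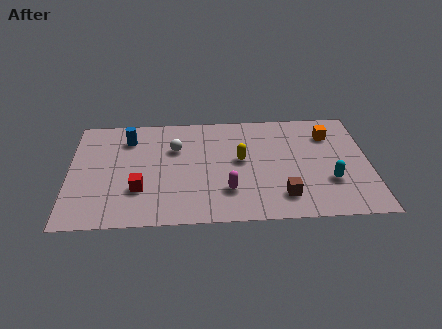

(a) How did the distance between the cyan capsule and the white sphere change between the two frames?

-1.1

Before: roughly 8.4 units apart; after: 7.3. That's 1.1 units closer together.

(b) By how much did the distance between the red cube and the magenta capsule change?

-1.7

The distance was about 5.6 in the first image and 3.9 in the second, so they moved 1.7 units closer together.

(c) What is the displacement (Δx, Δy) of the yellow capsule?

(-1.8, -1.7)

The yellow capsule was at about (9.4, 5.9) and moved to about (7.6, 4.2).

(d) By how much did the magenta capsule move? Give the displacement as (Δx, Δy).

(-1.3, -2.3)

From the two frames, the magenta capsule sits at roughly (8.3, 4.4) before and (7.0, 2.1) after.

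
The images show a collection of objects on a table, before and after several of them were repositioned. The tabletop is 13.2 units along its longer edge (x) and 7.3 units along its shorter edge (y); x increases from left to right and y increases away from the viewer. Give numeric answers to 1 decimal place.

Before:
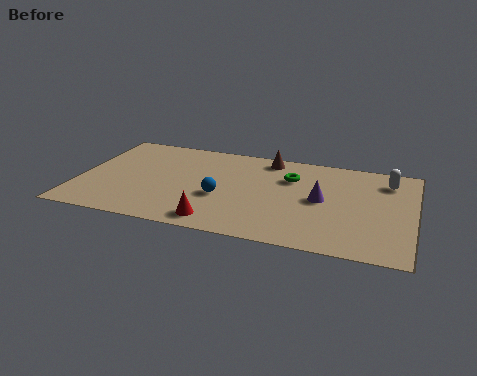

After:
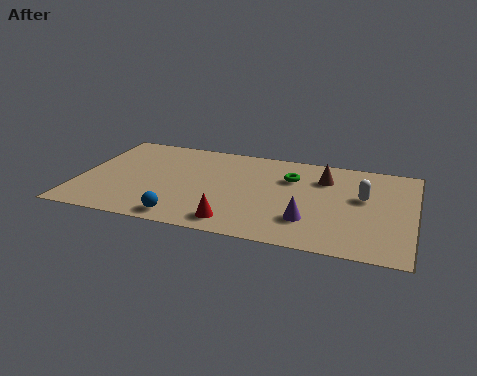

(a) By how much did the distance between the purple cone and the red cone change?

-1.8

They were about 4.7 units apart before and 2.9 after — 1.8 units closer together.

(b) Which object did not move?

the green torus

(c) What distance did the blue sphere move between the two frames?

2.4

From (5.7, 2.9) to (4.4, 0.9), the blue sphere covered √(1.3² + 2.0²) ≈ 2.4 units.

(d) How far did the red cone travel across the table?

0.7

From (5.7, 1.0) to (6.4, 1.1), the red cone covered √(0.7² + 0.1²) ≈ 0.7 units.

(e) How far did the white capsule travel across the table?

1.7

The white capsule was near (12.1, 5.8) before and (11.2, 4.3) after, so it travelled √(0.9² + 1.5²) ≈ 1.7 units.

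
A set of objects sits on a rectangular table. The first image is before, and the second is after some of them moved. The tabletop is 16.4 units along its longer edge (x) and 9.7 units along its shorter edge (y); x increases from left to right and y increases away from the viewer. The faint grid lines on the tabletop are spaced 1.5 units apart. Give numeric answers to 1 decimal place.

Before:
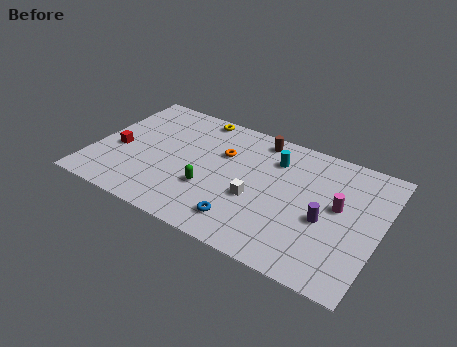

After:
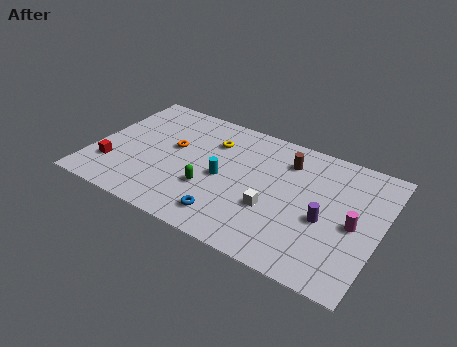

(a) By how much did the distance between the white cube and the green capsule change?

+1.0

They were about 2.6 units apart before and 3.6 after — 1.0 units further apart.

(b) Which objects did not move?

the purple cylinder and the green capsule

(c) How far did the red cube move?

1.5

The red cube was near (1.4, 4.1) before and (1.3, 2.6) after, so it travelled √(0.1² + 1.5²) ≈ 1.5 units.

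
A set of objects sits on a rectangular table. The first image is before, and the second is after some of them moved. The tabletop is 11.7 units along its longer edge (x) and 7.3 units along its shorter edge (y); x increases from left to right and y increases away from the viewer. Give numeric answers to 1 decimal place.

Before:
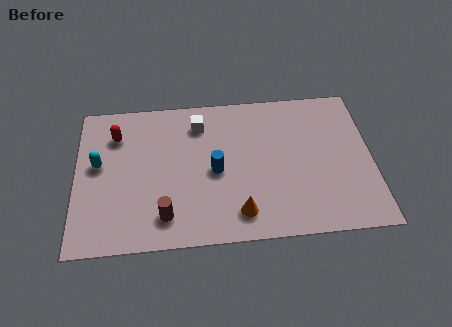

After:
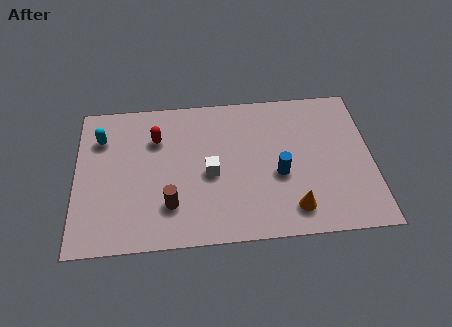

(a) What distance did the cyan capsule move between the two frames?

1.3

The cyan capsule was near (0.9, 4.1) before and (1.0, 5.4) after, so it travelled √(0.1² + 1.3²) ≈ 1.3 units.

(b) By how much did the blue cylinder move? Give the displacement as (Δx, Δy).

(2.5, -0.4)

The blue cylinder was at about (5.5, 3.4) and moved to about (8.0, 3.0).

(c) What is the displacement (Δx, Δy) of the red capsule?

(1.6, -0.3)

The red capsule was at about (1.6, 5.5) and moved to about (3.2, 5.2).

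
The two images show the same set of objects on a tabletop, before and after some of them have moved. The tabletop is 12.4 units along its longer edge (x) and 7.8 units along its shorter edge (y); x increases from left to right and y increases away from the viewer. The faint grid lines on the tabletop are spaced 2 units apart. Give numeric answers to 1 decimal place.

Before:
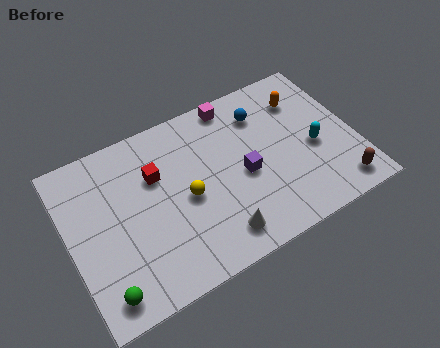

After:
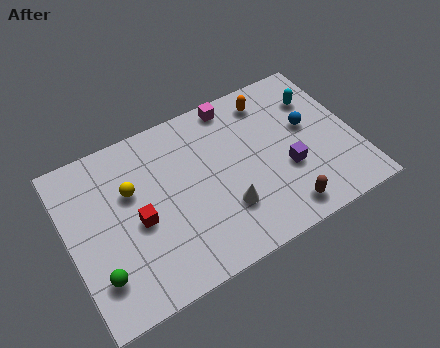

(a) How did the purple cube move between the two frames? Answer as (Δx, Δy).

(1.8, -0.6)

From the two frames, the purple cube sits at roughly (7.5, 3.5) before and (9.3, 2.9) after.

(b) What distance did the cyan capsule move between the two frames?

2.4

The cyan capsule moved from about (10.6, 3.4) to (11.1, 5.7), a distance of √(0.5² + 2.3²) ≈ 2.4.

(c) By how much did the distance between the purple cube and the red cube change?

+2.4

They were about 4.0 units apart before and 6.4 after — 2.4 units further apart.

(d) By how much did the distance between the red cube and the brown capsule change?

-2.1

Before: roughly 8.5 units apart; after: 6.4. That's 2.1 units closer together.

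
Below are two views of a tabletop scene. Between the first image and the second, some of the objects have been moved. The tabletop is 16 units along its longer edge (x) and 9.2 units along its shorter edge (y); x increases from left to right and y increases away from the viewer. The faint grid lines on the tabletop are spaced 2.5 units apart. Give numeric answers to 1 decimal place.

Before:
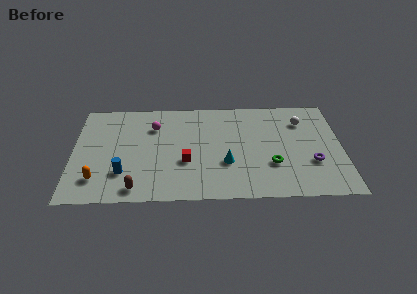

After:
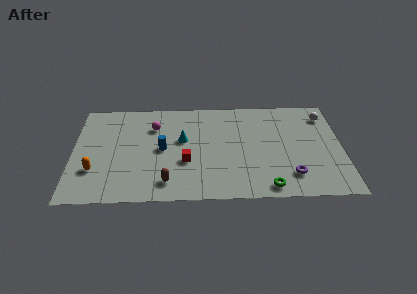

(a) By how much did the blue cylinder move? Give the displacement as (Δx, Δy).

(2.3, 2.1)

The blue cylinder started near (3.0, 2.5) and ended near (5.3, 4.6).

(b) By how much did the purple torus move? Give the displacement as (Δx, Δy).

(-1.3, -1.1)

The purple torus started near (14.2, 3.1) and ended near (12.9, 2.0).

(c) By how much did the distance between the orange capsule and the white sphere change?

+1.4

Before: roughly 13.1 units apart; after: 14.5. That's 1.4 units further apart.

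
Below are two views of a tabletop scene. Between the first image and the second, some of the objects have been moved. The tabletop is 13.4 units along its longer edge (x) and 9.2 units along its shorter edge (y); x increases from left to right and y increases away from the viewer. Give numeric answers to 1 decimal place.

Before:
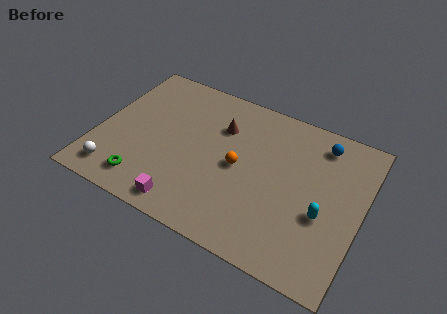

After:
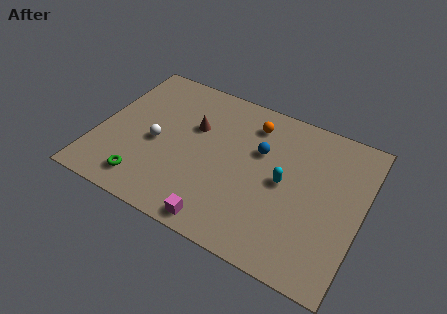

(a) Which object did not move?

the green torus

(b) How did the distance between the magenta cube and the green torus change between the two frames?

+1.8

Before: roughly 2.2 units apart; after: 4.0. That's 1.8 units further apart.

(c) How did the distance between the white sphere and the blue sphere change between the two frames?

-6.2

They were about 11.6 units apart before and 5.4 after — 6.2 units closer together.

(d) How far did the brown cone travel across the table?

1.4

The brown cone was near (6.0, 6.5) before and (4.7, 5.9) after, so it travelled √(1.3² + 0.6²) ≈ 1.4 units.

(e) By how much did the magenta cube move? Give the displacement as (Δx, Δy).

(1.8, -0.2)

From the two frames, the magenta cube sits at roughly (5.0, 1.1) before and (6.8, 0.9) after.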